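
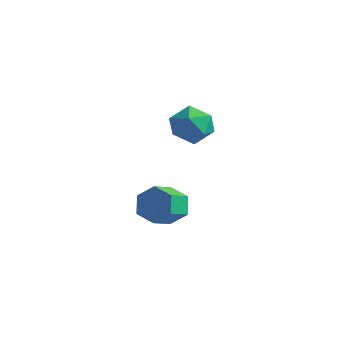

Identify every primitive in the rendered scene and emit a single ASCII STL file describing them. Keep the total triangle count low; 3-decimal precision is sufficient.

solid 
facet normal 0.084 0.651 0.755
outer loop
vertex -1.282 0.47 3.579
vertex -1.444 -0.413 4.358
vertex -0.347 -0.134 3.996
endloop
endfacet
facet normal 0.470 0.861 0.192
outer loop
vertex -1.282 0.47 3.579
vertex -0.347 -0.134 3.996
vertex -0.403 0.154 2.844
endloop
endfacet
facet normal 0.030 0.931 -0.364
outer loop
vertex -1.282 0.47 3.579
vertex -0.403 0.154 2.844
vertex -1.535 0.054 2.495
endloop
endfacet
facet normal -0.629 0.764 -0.146
outer loop
vertex -1.282 0.47 3.579
vertex -1.535 0.054 2.495
vertex -2.178 -0.296 3.431
endloop
endfacet
facet normal -0.595 0.590 0.546
outer loop
vertex -1.282 0.47 3.579
vertex -2.178 -0.296 3.431
vertex -1.444 -0.413 4.358
endloop
endfacet
facet normal 0.938 0.344 0.040
outer loop
vertex -0.403 0.154 2.844
vertex -0.347 -0.134 3.996
vertex -0.022 -0.924 3.169
endloop
endfacet
facet normal 0.313 0.004 0.950
outer loop
vertex -0.347 -0.134 3.996
vertex -1.444 -0.413 4.358
vertex -0.665 -1.274 4.105
endloop
endfacet
facet normal -0.786 -0.094 0.611
outer loop
vertex -1.444 -0.413 4.358
vertex -2.178 -0.296 3.431
vertex -1.797 -1.374 3.756
endloop
endfacet
facet normal -0.841 0.186 -0.508
outer loop
vertex -2.178 -0.296 3.431
vertex -1.535 0.054 2.495
vertex -1.853 -1.086 2.604
endloop
endfacet
facet normal 0.225 0.457 -0.861
outer loop
vertex -1.535 0.054 2.495
vertex -0.403 0.154 2.844
vertex -0.756 -0.807 2.242
endloop
endfacet
facet normal 0.629 -0.764 0.146
outer loop
vertex -0.918 -1.69 3.021
vertex -0.022 -0.924 3.169
vertex -0.665 -1.274 4.105
endloop
endfacet
facet normal -0.030 -0.931 0.364
outer loop
vertex -0.918 -1.69 3.021
vertex -0.665 -1.274 4.105
vertex -1.797 -1.374 3.756
endloop
endfacet
facet normal -0.470 -0.861 -0.192
outer loop
vertex -0.918 -1.69 3.021
vertex -1.797 -1.374 3.756
vertex -1.853 -1.086 2.604
endloop
endfacet
facet normal -0.084 -0.651 -0.755
outer loop
vertex -0.918 -1.69 3.021
vertex -1.853 -1.086 2.604
vertex -0.756 -0.807 2.242
endloop
endfacet
facet normal 0.595 -0.590 -0.546
outer loop
vertex -0.918 -1.69 3.021
vertex -0.756 -0.807 2.242
vertex -0.022 -0.924 3.169
endloop
endfacet
facet normal 0.841 -0.186 0.508
outer loop
vertex -0.665 -1.274 4.105
vertex -0.022 -0.924 3.169
vertex -0.347 -0.134 3.996
endloop
endfacet
facet normal -0.225 -0.457 0.861
outer loop
vertex -1.797 -1.374 3.756
vertex -0.665 -1.274 4.105
vertex -1.444 -0.413 4.358
endloop
endfacet
facet normal -0.938 -0.344 -0.040
outer loop
vertex -1.853 -1.086 2.604
vertex -1.797 -1.374 3.756
vertex -2.178 -0.296 3.431
endloop
endfacet
facet normal -0.313 -0.004 -0.950
outer loop
vertex -0.756 -0.807 2.242
vertex -1.853 -1.086 2.604
vertex -1.535 0.054 2.495
endloop
endfacet
facet normal 0.786 0.094 -0.611
outer loop
vertex -0.022 -0.924 3.169
vertex -0.756 -0.807 2.242
vertex -0.403 0.154 2.844
endloop
endfacet
facet normal -0.132 0.878 -0.460
outer loop
vertex -1.931 -1.166 -3.366
vertex -2.309 -0.747 -2.457
vertex -1.262 -0.702 -2.671
endloop
endfacet
facet normal 0.769 -0.202 -0.606
outer loop
vertex -1.931 -1.166 -3.366
vertex -1.262 -0.702 -2.671
vertex -1.732 -2.492 -2.672
endloop
endfacet
facet normal 0.770 -0.202 -0.605
outer loop
vertex -1.732 -2.492 -2.672
vertex -1.262 -0.702 -2.671
vertex -1.064 -2.029 -1.977
endloop
endfacet
facet normal 0.131 -0.878 0.459
outer loop
vertex -1.732 -2.492 -2.672
vertex -1.064 -2.029 -1.977
vertex -2.111 -2.073 -1.763
endloop
endfacet
facet normal -0.132 0.878 -0.460
outer loop
vertex -1.262 -0.702 -2.671
vertex -2.309 -0.747 -2.457
vertex -1.64 -0.283 -1.762
endloop
endfacet
facet normal 0.926 0.274 0.259
outer loop
vertex -1.262 -0.702 -2.671
vertex -1.64 -0.283 -1.762
vertex -1.064 -2.029 -1.977
endloop
endfacet
facet normal 0.926 0.274 0.259
outer loop
vertex -1.064 -2.029 -1.977
vertex -1.64 -0.283 -1.762
vertex -1.442 -1.61 -1.068
endloop
endfacet
facet normal 0.131 -0.879 0.459
outer loop
vertex -1.064 -2.029 -1.977
vertex -1.442 -1.61 -1.068
vertex -2.111 -2.073 -1.763
endloop
endfacet
facet normal -0.132 0.878 -0.460
outer loop
vertex -1.64 -0.283 -1.762
vertex -2.309 -0.747 -2.457
vertex -2.688 -0.328 -1.548
endloop
endfacet
facet normal 0.156 0.476 0.865
outer loop
vertex -1.64 -0.283 -1.762
vertex -2.688 -0.328 -1.548
vertex -1.442 -1.61 -1.068
endloop
endfacet
facet normal 0.157 0.476 0.865
outer loop
vertex -1.442 -1.61 -1.068
vertex -2.688 -0.328 -1.548
vertex -2.489 -1.654 -0.854
endloop
endfacet
facet normal 0.131 -0.879 0.459
outer loop
vertex -1.442 -1.61 -1.068
vertex -2.489 -1.654 -0.854
vertex -2.111 -2.073 -1.763
endloop
endfacet
facet normal -0.131 0.878 -0.459
outer loop
vertex -2.688 -0.328 -1.548
vertex -2.309 -0.747 -2.457
vertex -3.356 -0.791 -2.243
endloop
endfacet
facet normal -0.770 0.201 0.606
outer loop
vertex -2.688 -0.328 -1.548
vertex -3.356 -0.791 -2.243
vertex -2.489 -1.654 -0.854
endloop
endfacet
facet normal -0.770 0.202 0.606
outer loop
vertex -2.489 -1.654 -0.854
vertex -3.356 -0.791 -2.243
vertex -3.158 -2.118 -1.549
endloop
endfacet
facet normal 0.132 -0.878 0.460
outer loop
vertex -2.489 -1.654 -0.854
vertex -3.158 -2.118 -1.549
vertex -2.111 -2.073 -1.763
endloop
endfacet
facet normal -0.131 0.879 -0.459
outer loop
vertex -3.356 -0.791 -2.243
vertex -2.309 -0.747 -2.457
vertex -2.978 -1.21 -3.152
endloop
endfacet
facet normal -0.926 -0.274 -0.259
outer loop
vertex -3.356 -0.791 -2.243
vertex -2.978 -1.21 -3.152
vertex -3.158 -2.118 -1.549
endloop
endfacet
facet normal -0.926 -0.274 -0.259
outer loop
vertex -3.158 -2.118 -1.549
vertex -2.978 -1.21 -3.152
vertex -2.78 -2.537 -2.458
endloop
endfacet
facet normal 0.132 -0.878 0.460
outer loop
vertex -3.158 -2.118 -1.549
vertex -2.78 -2.537 -2.458
vertex -2.111 -2.073 -1.763
endloop
endfacet
facet normal -0.131 0.879 -0.459
outer loop
vertex -2.978 -1.21 -3.152
vertex -2.309 -0.747 -2.457
vertex -1.931 -1.166 -3.366
endloop
endfacet
facet normal -0.157 -0.476 -0.865
outer loop
vertex -2.978 -1.21 -3.152
vertex -1.931 -1.166 -3.366
vertex -2.78 -2.537 -2.458
endloop
endfacet
facet normal -0.156 -0.476 -0.865
outer loop
vertex -2.78 -2.537 -2.458
vertex -1.931 -1.166 -3.366
vertex -1.732 -2.492 -2.672
endloop
endfacet
facet normal 0.132 -0.878 0.460
outer loop
vertex -2.78 -2.537 -2.458
vertex -1.732 -2.492 -2.672
vertex -2.111 -2.073 -1.763
endloop
endfacet

endsolid


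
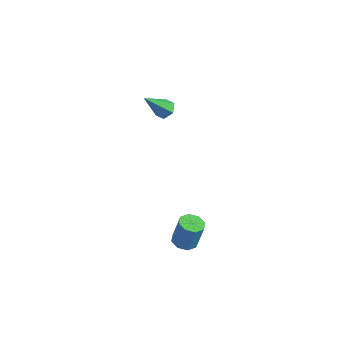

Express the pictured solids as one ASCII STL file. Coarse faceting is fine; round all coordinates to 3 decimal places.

solid 
facet normal -0.170 -0.185 -0.968
outer loop
vertex 1.849 -3.317 -3.983
vertex 1.436 -2.953 -3.98
vertex 1.977 -2.927 -4.08
endloop
endfacet
facet normal 0.938 -0.333 -0.100
outer loop
vertex 1.849 -3.317 -3.983
vertex 1.977 -2.927 -4.08
vertex 2.056 -3.09 -2.802
endloop
endfacet
facet normal 0.937 -0.333 -0.100
outer loop
vertex 2.056 -3.09 -2.802
vertex 1.977 -2.927 -4.08
vertex 2.184 -2.701 -2.899
endloop
endfacet
facet normal 0.169 0.186 0.968
outer loop
vertex 2.056 -3.09 -2.802
vertex 2.184 -2.701 -2.899
vertex 1.644 -2.727 -2.8
endloop
endfacet
facet normal -0.170 -0.187 -0.968
outer loop
vertex 1.977 -2.927 -4.08
vertex 1.436 -2.953 -3.98
vertex 1.788 -2.553 -4.119
endloop
endfacet
facet normal 0.877 0.419 -0.234
outer loop
vertex 1.977 -2.927 -4.08
vertex 1.788 -2.553 -4.119
vertex 2.184 -2.701 -2.899
endloop
endfacet
facet normal 0.877 0.419 -0.234
outer loop
vertex 2.184 -2.701 -2.899
vertex 1.788 -2.553 -4.119
vertex 1.995 -2.327 -2.938
endloop
endfacet
facet normal 0.169 0.186 0.968
outer loop
vertex 2.184 -2.701 -2.899
vertex 1.995 -2.327 -2.938
vertex 1.644 -2.727 -2.8
endloop
endfacet
facet normal -0.171 -0.186 -0.968
outer loop
vertex 1.788 -2.553 -4.119
vertex 1.436 -2.953 -3.98
vertex 1.393 -2.413 -4.076
endloop
endfacet
facet normal 0.303 0.925 -0.230
outer loop
vertex 1.788 -2.553 -4.119
vertex 1.393 -2.413 -4.076
vertex 1.995 -2.327 -2.938
endloop
endfacet
facet normal 0.303 0.925 -0.230
outer loop
vertex 1.995 -2.327 -2.938
vertex 1.393 -2.413 -4.076
vertex 1.6 -2.187 -2.895
endloop
endfacet
facet normal 0.171 0.184 0.968
outer loop
vertex 1.995 -2.327 -2.938
vertex 1.6 -2.187 -2.895
vertex 1.644 -2.727 -2.8
endloop
endfacet
facet normal -0.168 -0.186 -0.968
outer loop
vertex 1.393 -2.413 -4.076
vertex 1.436 -2.953 -3.98
vertex 1.024 -2.59 -3.978
endloop
endfacet
facet normal -0.450 0.888 -0.091
outer loop
vertex 1.393 -2.413 -4.076
vertex 1.024 -2.59 -3.978
vertex 1.6 -2.187 -2.895
endloop
endfacet
facet normal -0.449 0.889 -0.092
outer loop
vertex 1.6 -2.187 -2.895
vertex 1.024 -2.59 -3.978
vertex 1.231 -2.363 -2.797
endloop
endfacet
facet normal 0.169 0.184 0.968
outer loop
vertex 1.6 -2.187 -2.895
vertex 1.231 -2.363 -2.797
vertex 1.644 -2.727 -2.8
endloop
endfacet
facet normal -0.169 -0.186 -0.968
outer loop
vertex 1.024 -2.59 -3.978
vertex 1.436 -2.953 -3.98
vertex 0.896 -2.979 -3.881
endloop
endfacet
facet normal -0.937 0.333 0.100
outer loop
vertex 1.024 -2.59 -3.978
vertex 0.896 -2.979 -3.881
vertex 1.231 -2.363 -2.797
endloop
endfacet
facet normal -0.938 0.333 0.101
outer loop
vertex 1.231 -2.363 -2.797
vertex 0.896 -2.979 -3.881
vertex 1.103 -2.753 -2.7
endloop
endfacet
facet normal 0.170 0.185 0.968
outer loop
vertex 1.231 -2.363 -2.797
vertex 1.103 -2.753 -2.7
vertex 1.644 -2.727 -2.8
endloop
endfacet
facet normal -0.169 -0.186 -0.968
outer loop
vertex 0.896 -2.979 -3.881
vertex 1.436 -2.953 -3.98
vertex 1.085 -3.353 -3.842
endloop
endfacet
facet normal -0.877 -0.419 0.234
outer loop
vertex 0.896 -2.979 -3.881
vertex 1.085 -3.353 -3.842
vertex 1.103 -2.753 -2.7
endloop
endfacet
facet normal -0.877 -0.419 0.234
outer loop
vertex 1.103 -2.753 -2.7
vertex 1.085 -3.353 -3.842
vertex 1.292 -3.127 -2.661
endloop
endfacet
facet normal 0.170 0.187 0.968
outer loop
vertex 1.103 -2.753 -2.7
vertex 1.292 -3.127 -2.661
vertex 1.644 -2.727 -2.8
endloop
endfacet
facet normal -0.171 -0.184 -0.968
outer loop
vertex 1.085 -3.353 -3.842
vertex 1.436 -2.953 -3.98
vertex 1.48 -3.493 -3.885
endloop
endfacet
facet normal -0.303 -0.925 0.230
outer loop
vertex 1.085 -3.353 -3.842
vertex 1.48 -3.493 -3.885
vertex 1.292 -3.127 -2.661
endloop
endfacet
facet normal -0.303 -0.925 0.230
outer loop
vertex 1.292 -3.127 -2.661
vertex 1.48 -3.493 -3.885
vertex 1.687 -3.267 -2.704
endloop
endfacet
facet normal 0.171 0.186 0.968
outer loop
vertex 1.292 -3.127 -2.661
vertex 1.687 -3.267 -2.704
vertex 1.644 -2.727 -2.8
endloop
endfacet
facet normal -0.169 -0.184 -0.968
outer loop
vertex 1.48 -3.493 -3.885
vertex 1.436 -2.953 -3.98
vertex 1.849 -3.317 -3.983
endloop
endfacet
facet normal 0.448 -0.889 0.092
outer loop
vertex 1.48 -3.493 -3.885
vertex 1.849 -3.317 -3.983
vertex 1.687 -3.267 -2.704
endloop
endfacet
facet normal 0.450 -0.888 0.092
outer loop
vertex 1.687 -3.267 -2.704
vertex 1.849 -3.317 -3.983
vertex 2.056 -3.09 -2.802
endloop
endfacet
facet normal 0.168 0.186 0.968
outer loop
vertex 1.687 -3.267 -2.704
vertex 2.056 -3.09 -2.802
vertex 1.644 -2.727 -2.8
endloop
endfacet
facet normal 0.316 0.542 -0.779
outer loop
vertex -3.181 2.841 -3.166
vertex -3.674 2.953 -3.288
vertex -3.41 3.263 -2.965
endloop
endfacet
facet normal 0.721 0.062 0.691
outer loop
vertex -3.181 2.841 -3.166
vertex -3.41 3.263 -2.965
vertex -4.166 2.107 -2.072
endloop
endfacet
facet normal 0.315 0.543 -0.778
outer loop
vertex -3.41 3.263 -2.965
vertex -3.674 2.953 -3.288
vertex -3.903 3.374 -3.087
endloop
endfacet
facet normal -0.050 0.631 0.774
outer loop
vertex -3.41 3.263 -2.965
vertex -3.903 3.374 -3.087
vertex -4.166 2.107 -2.072
endloop
endfacet
facet normal 0.315 0.543 -0.778
outer loop
vertex -3.903 3.374 -3.087
vertex -3.674 2.953 -3.288
vertex -4.167 3.064 -3.41
endloop
endfacet
facet normal -0.858 0.418 0.300
outer loop
vertex -3.903 3.374 -3.087
vertex -4.167 3.064 -3.41
vertex -4.166 2.107 -2.072
endloop
endfacet
facet normal 0.315 0.542 -0.779
outer loop
vertex -4.167 3.064 -3.41
vertex -3.674 2.953 -3.288
vertex -3.938 2.642 -3.611
endloop
endfacet
facet normal -0.895 -0.363 -0.259
outer loop
vertex -4.167 3.064 -3.41
vertex -3.938 2.642 -3.611
vertex -4.166 2.107 -2.072
endloop
endfacet
facet normal 0.316 0.541 -0.779
outer loop
vertex -3.938 2.642 -3.611
vertex -3.674 2.953 -3.288
vertex -3.445 2.531 -3.488
endloop
endfacet
facet normal -0.124 -0.931 -0.342
outer loop
vertex -3.938 2.642 -3.611
vertex -3.445 2.531 -3.488
vertex -4.166 2.107 -2.072
endloop
endfacet
facet normal 0.316 0.541 -0.780
outer loop
vertex -3.445 2.531 -3.488
vertex -3.674 2.953 -3.288
vertex -3.181 2.841 -3.166
endloop
endfacet
facet normal 0.683 -0.719 0.132
outer loop
vertex -3.445 2.531 -3.488
vertex -3.181 2.841 -3.166
vertex -4.166 2.107 -2.072
endloop
endfacet

endsolid


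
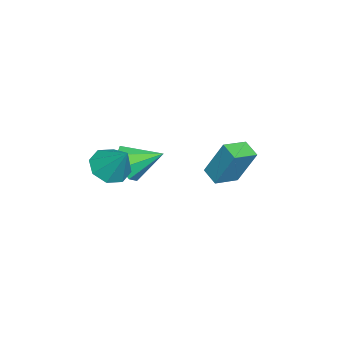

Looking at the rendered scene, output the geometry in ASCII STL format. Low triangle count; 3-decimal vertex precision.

solid 
facet normal 0.090 -0.886 -0.455
outer loop
vertex -1.992 -2.222 -3.694
vertex -2.317 -2.719 -2.791
vertex -2.813 -2.321 -3.664
endloop
endfacet
facet normal -0.119 0.815 -0.567
outer loop
vertex -1.992 -2.222 -3.694
vertex -2.813 -2.321 -3.664
vertex -2.483 -1.081 -1.949
endloop
endfacet
facet normal 0.089 -0.886 -0.455
outer loop
vertex -2.813 -2.321 -3.664
vertex -2.317 -2.719 -2.791
vertex -3.342 -2.652 -3.123
endloop
endfacet
facet normal -0.714 0.626 -0.315
outer loop
vertex -2.813 -2.321 -3.664
vertex -3.342 -2.652 -3.123
vertex -2.483 -1.081 -1.949
endloop
endfacet
facet normal 0.090 -0.886 -0.456
outer loop
vertex -3.342 -2.652 -3.123
vertex -2.317 -2.719 -2.791
vertex -3.272 -3.023 -2.388
endloop
endfacet
facet normal -0.916 0.316 0.247
outer loop
vertex -3.342 -2.652 -3.123
vertex -3.272 -3.023 -2.388
vertex -2.483 -1.081 -1.949
endloop
endfacet
facet normal 0.090 -0.886 -0.456
outer loop
vertex -3.272 -3.023 -2.388
vertex -2.317 -2.719 -2.791
vertex -2.642 -3.216 -1.889
endloop
endfacet
facet normal -0.607 0.067 0.792
outer loop
vertex -3.272 -3.023 -2.388
vertex -2.642 -3.216 -1.889
vertex -2.483 -1.081 -1.949
endloop
endfacet
facet normal 0.090 -0.886 -0.456
outer loop
vertex -2.642 -3.216 -1.889
vertex -2.317 -2.719 -2.791
vertex -1.821 -3.118 -1.918
endloop
endfacet
facet normal 0.032 0.026 0.999
outer loop
vertex -2.642 -3.216 -1.889
vertex -1.821 -3.118 -1.918
vertex -2.483 -1.081 -1.949
endloop
endfacet
facet normal 0.090 -0.886 -0.456
outer loop
vertex -1.821 -3.118 -1.918
vertex -2.317 -2.719 -2.791
vertex -1.291 -2.786 -2.459
endloop
endfacet
facet normal 0.628 0.216 0.748
outer loop
vertex -1.821 -3.118 -1.918
vertex -1.291 -2.786 -2.459
vertex -2.483 -1.081 -1.949
endloop
endfacet
facet normal 0.090 -0.886 -0.456
outer loop
vertex -1.291 -2.786 -2.459
vertex -2.317 -2.719 -2.791
vertex -1.362 -2.415 -3.194
endloop
endfacet
facet normal 0.831 0.525 0.185
outer loop
vertex -1.291 -2.786 -2.459
vertex -1.362 -2.415 -3.194
vertex -2.483 -1.081 -1.949
endloop
endfacet
facet normal 0.090 -0.886 -0.455
outer loop
vertex -1.362 -2.415 -3.194
vertex -2.317 -2.719 -2.791
vertex -1.992 -2.222 -3.694
endloop
endfacet
facet normal 0.522 0.774 -0.359
outer loop
vertex -1.362 -2.415 -3.194
vertex -1.992 -2.222 -3.694
vertex -2.483 -1.081 -1.949
endloop
endfacet
facet normal -0.767 0.598 -0.234
outer loop
vertex -0.966 3.103 0.535
vertex -0.345 3.764 0.19
vertex -1.079 2.22 -1.356
endloop
endfacet
facet normal -0.640 -0.681 0.356
outer loop
vertex -0.075 1.436 -1.05
vertex -0.966 3.103 0.535
vertex -1.079 2.22 -1.356
endloop
endfacet
facet normal -0.766 0.599 -0.234
outer loop
vertex -1.079 2.22 -1.356
vertex -0.345 3.764 0.19
vertex -0.458 2.88 -1.701
endloop
endfacet
facet normal -0.054 -0.422 -0.905
outer loop
vertex -0.458 2.88 -1.701
vertex -0.075 1.436 -1.05
vertex -1.079 2.22 -1.356
endloop
endfacet
facet normal 0.054 0.422 0.905
outer loop
vertex -0.966 3.103 0.535
vertex 0.659 2.98 0.496
vertex -0.345 3.764 0.19
endloop
endfacet
facet normal -0.640 -0.681 0.357
outer loop
vertex 0.038 2.32 0.841
vertex -0.966 3.103 0.535
vertex -0.075 1.436 -1.05
endloop
endfacet
facet normal 0.054 0.422 0.905
outer loop
vertex 0.038 2.32 0.841
vertex 0.659 2.98 0.496
vertex -0.966 3.103 0.535
endloop
endfacet
facet normal 0.640 0.681 -0.356
outer loop
vertex -0.345 3.764 0.19
vertex 0.659 2.98 0.496
vertex -0.458 2.88 -1.701
endloop
endfacet
facet normal -0.053 -0.422 -0.905
outer loop
vertex 0.546 2.097 -1.395
vertex -0.075 1.436 -1.05
vertex -0.458 2.88 -1.701
endloop
endfacet
facet normal 0.640 0.681 -0.356
outer loop
vertex -0.458 2.88 -1.701
vertex 0.659 2.98 0.496
vertex 0.546 2.097 -1.395
endloop
endfacet
facet normal 0.767 -0.598 0.234
outer loop
vertex 0.546 2.097 -1.395
vertex 0.038 2.32 0.841
vertex -0.075 1.436 -1.05
endloop
endfacet
facet normal 0.766 -0.599 0.234
outer loop
vertex 0.659 2.98 0.496
vertex 0.038 2.32 0.841
vertex 0.546 2.097 -1.395
endloop
endfacet
facet normal -0.352 -0.535 -0.768
outer loop
vertex 4.054 -1.782 0.307
vertex 3.177 -1.879 0.777
vertex 3.567 -1.217 0.137
endloop
endfacet
facet normal 0.771 0.607 -0.190
outer loop
vertex 4.054 -1.782 0.307
vertex 3.567 -1.217 0.137
vertex 3.823 -0.901 2.183
endloop
endfacet
facet normal -0.353 -0.534 -0.768
outer loop
vertex 3.567 -1.217 0.137
vertex 3.177 -1.879 0.777
vertex 2.851 -1.04 0.343
endloop
endfacet
facet normal 0.189 0.967 -0.173
outer loop
vertex 3.567 -1.217 0.137
vertex 2.851 -1.04 0.343
vertex 3.823 -0.901 2.183
endloop
endfacet
facet normal -0.353 -0.534 -0.768
outer loop
vertex 2.851 -1.04 0.343
vertex 3.177 -1.879 0.777
vertex 2.326 -1.354 0.803
endloop
endfacet
facet normal -0.409 0.900 0.148
outer loop
vertex 2.851 -1.04 0.343
vertex 2.326 -1.354 0.803
vertex 3.823 -0.901 2.183
endloop
endfacet
facet normal -0.353 -0.535 -0.768
outer loop
vertex 2.326 -1.354 0.803
vertex 3.177 -1.879 0.777
vertex 2.3 -1.976 1.248
endloop
endfacet
facet normal -0.676 0.447 0.586
outer loop
vertex 2.326 -1.354 0.803
vertex 2.3 -1.976 1.248
vertex 3.823 -0.901 2.183
endloop
endfacet
facet normal -0.353 -0.534 -0.768
outer loop
vertex 2.3 -1.976 1.248
vertex 3.177 -1.879 0.777
vertex 2.787 -2.541 1.417
endloop
endfacet
facet normal -0.453 -0.126 0.883
outer loop
vertex 2.3 -1.976 1.248
vertex 2.787 -2.541 1.417
vertex 3.823 -0.901 2.183
endloop
endfacet
facet normal -0.353 -0.535 -0.768
outer loop
vertex 2.787 -2.541 1.417
vertex 3.177 -1.879 0.777
vertex 3.503 -2.719 1.212
endloop
endfacet
facet normal 0.127 -0.485 0.865
outer loop
vertex 2.787 -2.541 1.417
vertex 3.503 -2.719 1.212
vertex 3.823 -0.901 2.183
endloop
endfacet
facet normal -0.352 -0.535 -0.768
outer loop
vertex 3.503 -2.719 1.212
vertex 3.177 -1.879 0.777
vertex 4.028 -2.404 0.752
endloop
endfacet
facet normal 0.727 -0.418 0.544
outer loop
vertex 3.503 -2.719 1.212
vertex 4.028 -2.404 0.752
vertex 3.823 -0.901 2.183
endloop
endfacet
facet normal -0.352 -0.535 -0.768
outer loop
vertex 4.028 -2.404 0.752
vertex 3.177 -1.879 0.777
vertex 4.054 -1.782 0.307
endloop
endfacet
facet normal 0.994 0.034 0.106
outer loop
vertex 4.028 -2.404 0.752
vertex 4.054 -1.782 0.307
vertex 3.823 -0.901 2.183
endloop
endfacet

endsolid


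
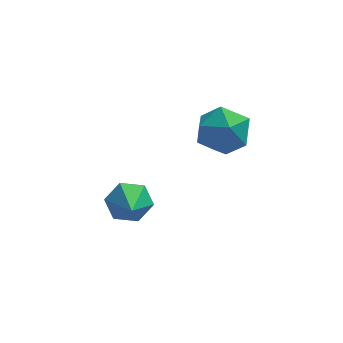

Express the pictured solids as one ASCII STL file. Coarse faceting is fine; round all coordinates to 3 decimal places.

solid 
facet normal -0.043 0.859 -0.510
outer loop
vertex 1.195 1.423 -1.007
vertex 0.329 1.468 -0.858
vertex 0.893 1.834 -0.29
endloop
endfacet
facet normal 0.850 -0.216 0.481
outer loop
vertex 1.195 1.423 -1.007
vertex 0.893 1.834 -0.29
vertex 0.391 0.232 -0.122
endloop
endfacet
facet normal -0.043 0.859 -0.510
outer loop
vertex 0.893 1.834 -0.29
vertex 0.329 1.468 -0.858
vertex 0.027 1.879 -0.141
endloop
endfacet
facet normal 0.172 0.049 0.984
outer loop
vertex 0.893 1.834 -0.29
vertex 0.027 1.879 -0.141
vertex 0.391 0.232 -0.122
endloop
endfacet
facet normal -0.044 0.859 -0.511
outer loop
vertex 0.027 1.879 -0.141
vertex 0.329 1.468 -0.858
vertex -0.537 1.513 -0.708
endloop
endfacet
facet normal -0.657 -0.137 0.742
outer loop
vertex 0.027 1.879 -0.141
vertex -0.537 1.513 -0.708
vertex 0.391 0.232 -0.122
endloop
endfacet
facet normal -0.044 0.859 -0.511
outer loop
vertex -0.537 1.513 -0.708
vertex 0.329 1.468 -0.858
vertex -0.236 1.102 -1.425
endloop
endfacet
facet normal -0.809 -0.588 -0.003
outer loop
vertex -0.537 1.513 -0.708
vertex -0.236 1.102 -1.425
vertex 0.391 0.232 -0.122
endloop
endfacet
facet normal -0.044 0.859 -0.511
outer loop
vertex -0.236 1.102 -1.425
vertex 0.329 1.468 -0.858
vertex 0.63 1.057 -1.575
endloop
endfacet
facet normal -0.132 -0.853 -0.506
outer loop
vertex -0.236 1.102 -1.425
vertex 0.63 1.057 -1.575
vertex 0.391 0.232 -0.122
endloop
endfacet
facet normal -0.043 0.859 -0.510
outer loop
vertex 0.63 1.057 -1.575
vertex 0.329 1.468 -0.858
vertex 1.195 1.423 -1.007
endloop
endfacet
facet normal 0.697 -0.667 -0.264
outer loop
vertex 0.63 1.057 -1.575
vertex 1.195 1.423 -1.007
vertex 0.391 0.232 -0.122
endloop
endfacet
facet normal -0.205 0.961 -0.185
outer loop
vertex 3.419 1.959 2.447
vertex 2.855 2.018 3.382
vertex 3.925 2.245 3.373
endloop
endfacet
facet normal 0.422 0.776 -0.470
outer loop
vertex 3.419 1.959 2.447
vertex 3.925 2.245 3.373
vertex 4.411 1.558 2.675
endloop
endfacet
facet normal 0.307 0.236 -0.922
outer loop
vertex 3.419 1.959 2.447
vertex 4.411 1.558 2.675
vertex 3.642 0.906 2.252
endloop
endfacet
facet normal -0.391 0.087 -0.916
outer loop
vertex 3.419 1.959 2.447
vertex 3.642 0.906 2.252
vertex 2.68 1.19 2.689
endloop
endfacet
facet normal -0.708 0.535 -0.461
outer loop
vertex 3.419 1.959 2.447
vertex 2.68 1.19 2.689
vertex 2.855 2.018 3.382
endloop
endfacet
facet normal 0.841 0.538 0.056
outer loop
vertex 4.411 1.558 2.675
vertex 3.925 2.245 3.373
vertex 4.46 1.37 3.751
endloop
endfacet
facet normal -0.173 0.838 0.517
outer loop
vertex 3.925 2.245 3.373
vertex 2.855 2.018 3.382
vertex 3.498 1.654 4.188
endloop
endfacet
facet normal -0.986 0.149 0.071
outer loop
vertex 2.855 2.018 3.382
vertex 2.68 1.19 2.689
vertex 2.729 1.002 3.765
endloop
endfacet
facet normal -0.473 -0.577 -0.666
outer loop
vertex 2.68 1.19 2.689
vertex 3.642 0.906 2.252
vertex 3.215 0.315 3.067
endloop
endfacet
facet normal 0.656 -0.336 -0.675
outer loop
vertex 3.642 0.906 2.252
vertex 4.411 1.558 2.675
vertex 4.285 0.542 3.058
endloop
endfacet
facet normal 0.391 -0.087 0.916
outer loop
vertex 3.721 0.601 3.993
vertex 4.46 1.37 3.751
vertex 3.498 1.654 4.188
endloop
endfacet
facet normal -0.307 -0.236 0.922
outer loop
vertex 3.721 0.601 3.993
vertex 3.498 1.654 4.188
vertex 2.729 1.002 3.765
endloop
endfacet
facet normal -0.422 -0.776 0.470
outer loop
vertex 3.721 0.601 3.993
vertex 2.729 1.002 3.765
vertex 3.215 0.315 3.067
endloop
endfacet
facet normal 0.205 -0.961 0.185
outer loop
vertex 3.721 0.601 3.993
vertex 3.215 0.315 3.067
vertex 4.285 0.542 3.058
endloop
endfacet
facet normal 0.708 -0.535 0.461
outer loop
vertex 3.721 0.601 3.993
vertex 4.285 0.542 3.058
vertex 4.46 1.37 3.751
endloop
endfacet
facet normal 0.473 0.577 0.666
outer loop
vertex 3.498 1.654 4.188
vertex 4.46 1.37 3.751
vertex 3.925 2.245 3.373
endloop
endfacet
facet normal -0.656 0.336 0.675
outer loop
vertex 2.729 1.002 3.765
vertex 3.498 1.654 4.188
vertex 2.855 2.018 3.382
endloop
endfacet
facet normal -0.841 -0.538 -0.056
outer loop
vertex 3.215 0.315 3.067
vertex 2.729 1.002 3.765
vertex 2.68 1.19 2.689
endloop
endfacet
facet normal 0.173 -0.838 -0.517
outer loop
vertex 4.285 0.542 3.058
vertex 3.215 0.315 3.067
vertex 3.642 0.906 2.252
endloop
endfacet
facet normal 0.986 -0.149 -0.071
outer loop
vertex 4.46 1.37 3.751
vertex 4.285 0.542 3.058
vertex 4.411 1.558 2.675
endloop
endfacet

endsolid


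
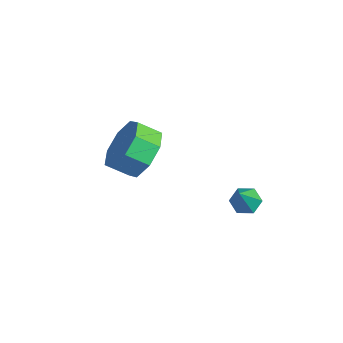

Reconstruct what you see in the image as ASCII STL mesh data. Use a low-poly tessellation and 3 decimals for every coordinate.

solid 
facet normal 0.475 0.693 -0.542
outer loop
vertex -1.09 1.23 -0.72
vertex -1.752 1.026 -1.561
vertex -1.774 1.707 -0.71
endloop
endfacet
facet normal 0.319 0.440 0.840
outer loop
vertex -1.09 1.23 -0.72
vertex -1.774 1.707 -0.71
vertex -1.566 0.538 -0.177
endloop
endfacet
facet normal 0.318 0.440 0.840
outer loop
vertex -1.566 0.538 -0.177
vertex -1.774 1.707 -0.71
vertex -2.25 1.015 -0.168
endloop
endfacet
facet normal -0.476 -0.693 0.542
outer loop
vertex -1.566 0.538 -0.177
vertex -2.25 1.015 -0.168
vertex -2.228 0.334 -1.019
endloop
endfacet
facet normal 0.476 0.692 -0.542
outer loop
vertex -1.774 1.707 -0.71
vertex -1.752 1.026 -1.561
vertex -2.446 1.786 -1.2
endloop
endfacet
facet normal -0.355 0.715 0.602
outer loop
vertex -1.774 1.707 -0.71
vertex -2.446 1.786 -1.2
vertex -2.25 1.015 -0.168
endloop
endfacet
facet normal -0.355 0.715 0.602
outer loop
vertex -2.25 1.015 -0.168
vertex -2.446 1.786 -1.2
vertex -2.921 1.093 -0.657
endloop
endfacet
facet normal -0.476 -0.693 0.542
outer loop
vertex -2.25 1.015 -0.168
vertex -2.921 1.093 -0.657
vertex -2.228 0.334 -1.019
endloop
endfacet
facet normal 0.476 0.692 -0.543
outer loop
vertex -2.446 1.786 -1.2
vertex -1.752 1.026 -1.561
vertex -2.711 1.419 -1.9
endloop
endfacet
facet normal -0.821 0.571 0.011
outer loop
vertex -2.446 1.786 -1.2
vertex -2.711 1.419 -1.9
vertex -2.921 1.093 -0.657
endloop
endfacet
facet normal -0.821 0.571 0.011
outer loop
vertex -2.921 1.093 -0.657
vertex -2.711 1.419 -1.9
vertex -3.186 0.726 -1.358
endloop
endfacet
facet normal -0.475 -0.693 0.542
outer loop
vertex -2.921 1.093 -0.657
vertex -3.186 0.726 -1.358
vertex -2.228 0.334 -1.019
endloop
endfacet
facet normal 0.476 0.693 -0.542
outer loop
vertex -2.711 1.419 -1.9
vertex -1.752 1.026 -1.561
vertex -2.414 0.822 -2.403
endloop
endfacet
facet normal -0.805 0.093 -0.586
outer loop
vertex -2.711 1.419 -1.9
vertex -2.414 0.822 -2.403
vertex -3.186 0.726 -1.358
endloop
endfacet
facet normal -0.805 0.094 -0.586
outer loop
vertex -3.186 0.726 -1.358
vertex -2.414 0.822 -2.403
vertex -2.89 0.13 -1.86
endloop
endfacet
facet normal -0.475 -0.693 0.542
outer loop
vertex -3.186 0.726 -1.358
vertex -2.89 0.13 -1.86
vertex -2.228 0.334 -1.019
endloop
endfacet
facet normal 0.476 0.693 -0.542
outer loop
vertex -2.414 0.822 -2.403
vertex -1.752 1.026 -1.561
vertex -1.73 0.345 -2.412
endloop
endfacet
facet normal -0.318 -0.440 -0.840
outer loop
vertex -2.414 0.822 -2.403
vertex -1.73 0.345 -2.412
vertex -2.89 0.13 -1.86
endloop
endfacet
facet normal -0.318 -0.439 -0.840
outer loop
vertex -2.89 0.13 -1.86
vertex -1.73 0.345 -2.412
vertex -2.206 -0.347 -1.87
endloop
endfacet
facet normal -0.475 -0.693 0.542
outer loop
vertex -2.89 0.13 -1.86
vertex -2.206 -0.347 -1.87
vertex -2.228 0.334 -1.019
endloop
endfacet
facet normal 0.476 0.693 -0.542
outer loop
vertex -1.73 0.345 -2.412
vertex -1.752 1.026 -1.561
vertex -1.059 0.267 -1.923
endloop
endfacet
facet normal 0.355 -0.716 -0.602
outer loop
vertex -1.73 0.345 -2.412
vertex -1.059 0.267 -1.923
vertex -2.206 -0.347 -1.87
endloop
endfacet
facet normal 0.355 -0.715 -0.602
outer loop
vertex -2.206 -0.347 -1.87
vertex -1.059 0.267 -1.923
vertex -1.534 -0.426 -1.38
endloop
endfacet
facet normal -0.476 -0.692 0.542
outer loop
vertex -2.206 -0.347 -1.87
vertex -1.534 -0.426 -1.38
vertex -2.228 0.334 -1.019
endloop
endfacet
facet normal 0.475 0.693 -0.542
outer loop
vertex -1.059 0.267 -1.923
vertex -1.752 1.026 -1.561
vertex -0.794 0.634 -1.222
endloop
endfacet
facet normal 0.821 -0.571 -0.011
outer loop
vertex -1.059 0.267 -1.923
vertex -0.794 0.634 -1.222
vertex -1.534 -0.426 -1.38
endloop
endfacet
facet normal 0.821 -0.571 -0.011
outer loop
vertex -1.534 -0.426 -1.38
vertex -0.794 0.634 -1.222
vertex -1.269 -0.059 -0.68
endloop
endfacet
facet normal -0.476 -0.692 0.543
outer loop
vertex -1.534 -0.426 -1.38
vertex -1.269 -0.059 -0.68
vertex -2.228 0.334 -1.019
endloop
endfacet
facet normal 0.475 0.693 -0.542
outer loop
vertex -0.794 0.634 -1.222
vertex -1.752 1.026 -1.561
vertex -1.09 1.23 -0.72
endloop
endfacet
facet normal 0.805 -0.094 0.586
outer loop
vertex -0.794 0.634 -1.222
vertex -1.09 1.23 -0.72
vertex -1.269 -0.059 -0.68
endloop
endfacet
facet normal 0.805 -0.094 0.586
outer loop
vertex -1.269 -0.059 -0.68
vertex -1.09 1.23 -0.72
vertex -1.566 0.538 -0.177
endloop
endfacet
facet normal -0.476 -0.693 0.542
outer loop
vertex -1.269 -0.059 -0.68
vertex -1.566 0.538 -0.177
vertex -2.228 0.334 -1.019
endloop
endfacet
facet normal -0.381 0.433 -0.817
outer loop
vertex 2.455 2.771 -2.226
vertex 1.94 2.78 -1.981
vertex 2.296 3.221 -1.913
endloop
endfacet
facet normal 0.955 0.287 0.073
outer loop
vertex 2.455 2.771 -2.226
vertex 2.296 3.221 -1.913
vertex 2.54 2.1 -0.699
endloop
endfacet
facet normal -0.382 0.434 -0.816
outer loop
vertex 2.296 3.221 -1.913
vertex 1.94 2.78 -1.981
vertex 1.781 3.229 -1.668
endloop
endfacet
facet normal 0.303 0.730 0.613
outer loop
vertex 2.296 3.221 -1.913
vertex 1.781 3.229 -1.668
vertex 2.54 2.1 -0.699
endloop
endfacet
facet normal -0.383 0.433 -0.816
outer loop
vertex 1.781 3.229 -1.668
vertex 1.94 2.78 -1.981
vertex 1.426 2.789 -1.735
endloop
endfacet
facet normal -0.536 0.313 0.784
outer loop
vertex 1.781 3.229 -1.668
vertex 1.426 2.789 -1.735
vertex 2.54 2.1 -0.699
endloop
endfacet
facet normal -0.383 0.433 -0.816
outer loop
vertex 1.426 2.789 -1.735
vertex 1.94 2.78 -1.981
vertex 1.585 2.34 -2.048
endloop
endfacet
facet normal -0.726 -0.547 0.416
outer loop
vertex 1.426 2.789 -1.735
vertex 1.585 2.34 -2.048
vertex 2.54 2.1 -0.699
endloop
endfacet
facet normal -0.383 0.433 -0.816
outer loop
vertex 1.585 2.34 -2.048
vertex 1.94 2.78 -1.981
vertex 2.099 2.331 -2.294
endloop
endfacet
facet normal -0.076 -0.990 -0.122
outer loop
vertex 1.585 2.34 -2.048
vertex 2.099 2.331 -2.294
vertex 2.54 2.1 -0.699
endloop
endfacet
facet normal -0.381 0.434 -0.816
outer loop
vertex 2.099 2.331 -2.294
vertex 1.94 2.78 -1.981
vertex 2.455 2.771 -2.226
endloop
endfacet
facet normal 0.765 -0.573 -0.294
outer loop
vertex 2.099 2.331 -2.294
vertex 2.455 2.771 -2.226
vertex 2.54 2.1 -0.699
endloop
endfacet

endsolid


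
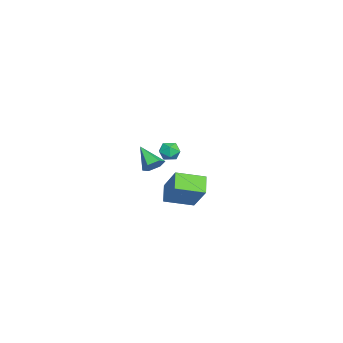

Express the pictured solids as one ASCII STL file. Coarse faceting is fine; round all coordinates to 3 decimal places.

solid 
facet normal 0.571 0.543 -0.616
outer loop
vertex 1.05 1.089 1.372
vertex 0.435 1.369 1.048
vertex 0.739 1.718 1.638
endloop
endfacet
facet normal 0.462 -0.142 0.876
outer loop
vertex 1.05 1.089 1.372
vertex 0.739 1.718 1.638
vertex -0.555 0.431 2.112
endloop
endfacet
facet normal 0.572 0.542 -0.615
outer loop
vertex 0.739 1.718 1.638
vertex 0.435 1.369 1.048
vertex 0.124 1.998 1.313
endloop
endfacet
facet normal -0.206 0.514 0.833
outer loop
vertex 0.739 1.718 1.638
vertex 0.124 1.998 1.313
vertex -0.555 0.431 2.112
endloop
endfacet
facet normal 0.571 0.542 -0.616
outer loop
vertex 0.124 1.998 1.313
vertex 0.435 1.369 1.048
vertex -0.181 1.649 0.723
endloop
endfacet
facet normal -0.868 0.465 0.174
outer loop
vertex 0.124 1.998 1.313
vertex -0.181 1.649 0.723
vertex -0.555 0.431 2.112
endloop
endfacet
facet normal 0.571 0.543 -0.615
outer loop
vertex -0.181 1.649 0.723
vertex 0.435 1.369 1.048
vertex 0.13 1.02 0.457
endloop
endfacet
facet normal -0.864 -0.240 -0.443
outer loop
vertex -0.181 1.649 0.723
vertex 0.13 1.02 0.457
vertex -0.555 0.431 2.112
endloop
endfacet
facet normal 0.571 0.543 -0.615
outer loop
vertex 0.13 1.02 0.457
vertex 0.435 1.369 1.048
vertex 0.746 0.74 0.782
endloop
endfacet
facet normal -0.196 -0.895 -0.400
outer loop
vertex 0.13 1.02 0.457
vertex 0.746 0.74 0.782
vertex -0.555 0.431 2.112
endloop
endfacet
facet normal 0.571 0.543 -0.616
outer loop
vertex 0.746 0.74 0.782
vertex 0.435 1.369 1.048
vertex 1.05 1.089 1.372
endloop
endfacet
facet normal 0.466 -0.846 0.260
outer loop
vertex 0.746 0.74 0.782
vertex 1.05 1.089 1.372
vertex -0.555 0.431 2.112
endloop
endfacet
facet normal -0.624 -0.696 0.354
outer loop
vertex -4.611 1.617 0.406
vertex -4.158 1.059 0.107
vertex -4.033 1.315 0.831
endloop
endfacet
facet normal -0.627 -0.116 0.770
outer loop
vertex -4.611 1.617 0.406
vertex -4.033 1.315 0.831
vertex -4.163 2.082 0.841
endloop
endfacet
facet normal -0.817 0.442 0.369
outer loop
vertex -4.611 1.617 0.406
vertex -4.163 2.082 0.841
vertex -4.369 2.301 0.123
endloop
endfacet
facet normal -0.932 0.208 -0.296
outer loop
vertex -4.611 1.617 0.406
vertex -4.369 2.301 0.123
vertex -4.366 1.669 -0.33
endloop
endfacet
facet normal -0.813 -0.496 -0.306
outer loop
vertex -4.611 1.617 0.406
vertex -4.366 1.669 -0.33
vertex -4.158 1.059 0.107
endloop
endfacet
facet normal 0.040 -0.006 0.999
outer loop
vertex -4.163 2.082 0.841
vertex -4.033 1.315 0.831
vertex -3.434 1.811 0.81
endloop
endfacet
facet normal 0.044 -0.944 0.326
outer loop
vertex -4.033 1.315 0.831
vertex -4.158 1.059 0.107
vertex -3.431 1.179 0.357
endloop
endfacet
facet normal -0.262 -0.619 -0.740
outer loop
vertex -4.158 1.059 0.107
vertex -4.366 1.669 -0.33
vertex -3.637 1.398 -0.361
endloop
endfacet
facet normal -0.454 0.518 -0.725
outer loop
vertex -4.366 1.669 -0.33
vertex -4.369 2.301 0.123
vertex -3.767 2.165 -0.351
endloop
endfacet
facet normal -0.269 0.897 0.351
outer loop
vertex -4.369 2.301 0.123
vertex -4.163 2.082 0.841
vertex -3.642 2.421 0.373
endloop
endfacet
facet normal 0.932 -0.208 0.296
outer loop
vertex -3.189 1.863 0.074
vertex -3.434 1.811 0.81
vertex -3.431 1.179 0.357
endloop
endfacet
facet normal 0.817 -0.442 -0.369
outer loop
vertex -3.189 1.863 0.074
vertex -3.431 1.179 0.357
vertex -3.637 1.398 -0.361
endloop
endfacet
facet normal 0.627 0.116 -0.770
outer loop
vertex -3.189 1.863 0.074
vertex -3.637 1.398 -0.361
vertex -3.767 2.165 -0.351
endloop
endfacet
facet normal 0.624 0.696 -0.354
outer loop
vertex -3.189 1.863 0.074
vertex -3.767 2.165 -0.351
vertex -3.642 2.421 0.373
endloop
endfacet
facet normal 0.813 0.496 0.306
outer loop
vertex -3.189 1.863 0.074
vertex -3.642 2.421 0.373
vertex -3.434 1.811 0.81
endloop
endfacet
facet normal 0.454 -0.518 0.725
outer loop
vertex -3.431 1.179 0.357
vertex -3.434 1.811 0.81
vertex -4.033 1.315 0.831
endloop
endfacet
facet normal 0.269 -0.897 -0.351
outer loop
vertex -3.637 1.398 -0.361
vertex -3.431 1.179 0.357
vertex -4.158 1.059 0.107
endloop
endfacet
facet normal -0.040 0.006 -0.999
outer loop
vertex -3.767 2.165 -0.351
vertex -3.637 1.398 -0.361
vertex -4.366 1.669 -0.33
endloop
endfacet
facet normal -0.044 0.944 -0.326
outer loop
vertex -3.642 2.421 0.373
vertex -3.767 2.165 -0.351
vertex -4.369 2.301 0.123
endloop
endfacet
facet normal 0.262 0.619 0.740
outer loop
vertex -3.434 1.811 0.81
vertex -3.642 2.421 0.373
vertex -4.163 2.082 0.841
endloop
endfacet
facet normal -0.529 -0.368 -0.765
outer loop
vertex 2.965 2.285 0.74
vertex 2.47 3.972 0.27
vertex 3.994 2.376 -0.015
endloop
endfacet
facet normal 0.272 -0.927 0.259
outer loop
vertex 5.13 3.168 1.63
vertex 2.965 2.285 0.74
vertex 3.994 2.376 -0.015
endloop
endfacet
facet normal -0.529 -0.368 -0.765
outer loop
vertex 3.994 2.376 -0.015
vertex 2.47 3.972 0.27
vertex 3.499 4.063 -0.485
endloop
endfacet
facet normal 0.804 0.072 -0.590
outer loop
vertex 3.499 4.063 -0.485
vertex 5.13 3.168 1.63
vertex 3.994 2.376 -0.015
endloop
endfacet
facet normal -0.804 -0.072 0.590
outer loop
vertex 2.965 2.285 0.74
vertex 3.606 4.764 1.915
vertex 2.47 3.972 0.27
endloop
endfacet
facet normal 0.272 -0.927 0.259
outer loop
vertex 4.101 3.077 2.385
vertex 2.965 2.285 0.74
vertex 5.13 3.168 1.63
endloop
endfacet
facet normal -0.804 -0.072 0.590
outer loop
vertex 4.101 3.077 2.385
vertex 3.606 4.764 1.915
vertex 2.965 2.285 0.74
endloop
endfacet
facet normal -0.272 0.927 -0.259
outer loop
vertex 2.47 3.972 0.27
vertex 3.606 4.764 1.915
vertex 3.499 4.063 -0.485
endloop
endfacet
facet normal 0.804 0.072 -0.590
outer loop
vertex 4.635 4.855 1.16
vertex 5.13 3.168 1.63
vertex 3.499 4.063 -0.485
endloop
endfacet
facet normal -0.272 0.927 -0.259
outer loop
vertex 3.499 4.063 -0.485
vertex 3.606 4.764 1.915
vertex 4.635 4.855 1.16
endloop
endfacet
facet normal 0.529 0.368 0.765
outer loop
vertex 4.635 4.855 1.16
vertex 4.101 3.077 2.385
vertex 5.13 3.168 1.63
endloop
endfacet
facet normal 0.529 0.368 0.765
outer loop
vertex 3.606 4.764 1.915
vertex 4.101 3.077 2.385
vertex 4.635 4.855 1.16
endloop
endfacet

endsolid


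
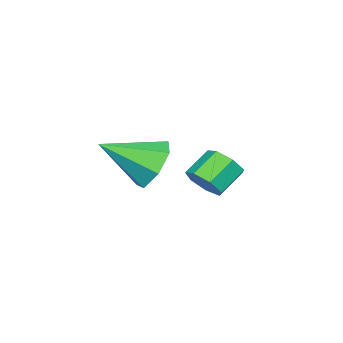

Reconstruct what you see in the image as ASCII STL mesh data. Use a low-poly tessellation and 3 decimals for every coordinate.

solid 
facet normal -0.512 0.697 -0.502
outer loop
vertex 0.603 -0.174 2.319
vertex -0.263 -0.335 2.978
vertex 0.573 0.369 3.103
endloop
endfacet
facet normal 0.995 0.095 -0.027
outer loop
vertex 0.603 -0.174 2.319
vertex 0.573 0.369 3.103
vertex 0.803 -1.785 4.022
endloop
endfacet
facet normal -0.512 0.697 -0.502
outer loop
vertex 0.573 0.369 3.103
vertex -0.263 -0.335 2.978
vertex -0.086 0.382 3.793
endloop
endfacet
facet normal 0.681 0.348 0.644
outer loop
vertex 0.573 0.369 3.103
vertex -0.086 0.382 3.793
vertex 0.803 -1.785 4.022
endloop
endfacet
facet normal -0.512 0.697 -0.502
outer loop
vertex -0.086 0.382 3.793
vertex -0.263 -0.335 2.978
vertex -0.878 -0.145 3.87
endloop
endfacet
facet normal 0.021 0.114 0.993
outer loop
vertex -0.086 0.382 3.793
vertex -0.878 -0.145 3.87
vertex 0.803 -1.785 4.022
endloop
endfacet
facet normal -0.512 0.697 -0.502
outer loop
vertex -0.878 -0.145 3.87
vertex -0.263 -0.335 2.978
vertex -1.207 -0.815 3.275
endloop
endfacet
facet normal -0.490 -0.432 0.757
outer loop
vertex -0.878 -0.145 3.87
vertex -1.207 -0.815 3.275
vertex 0.803 -1.785 4.022
endloop
endfacet
facet normal -0.512 0.697 -0.502
outer loop
vertex -1.207 -0.815 3.275
vertex -0.263 -0.335 2.978
vertex -0.825 -1.124 2.456
endloop
endfacet
facet normal -0.466 -0.878 0.114
outer loop
vertex -1.207 -0.815 3.275
vertex -0.825 -1.124 2.456
vertex 0.803 -1.785 4.022
endloop
endfacet
facet normal -0.512 0.697 -0.502
outer loop
vertex -0.825 -1.124 2.456
vertex -0.263 -0.335 2.978
vertex -0.019 -0.838 2.031
endloop
endfacet
facet normal 0.076 -0.888 -0.454
outer loop
vertex -0.825 -1.124 2.456
vertex -0.019 -0.838 2.031
vertex 0.803 -1.785 4.022
endloop
endfacet
facet normal -0.512 0.697 -0.502
outer loop
vertex -0.019 -0.838 2.031
vertex -0.263 -0.335 2.978
vertex 0.603 -0.174 2.319
endloop
endfacet
facet normal 0.725 -0.456 -0.516
outer loop
vertex -0.019 -0.838 2.031
vertex 0.603 -0.174 2.319
vertex 0.803 -1.785 4.022
endloop
endfacet
facet normal 0.776 -0.246 -0.581
outer loop
vertex 1.943 3.067 3.989
vertex 1.52 2.597 3.623
vertex 1.641 3.304 3.485
endloop
endfacet
facet normal 0.413 0.894 0.173
outer loop
vertex 1.943 3.067 3.989
vertex 1.641 3.304 3.485
vertex 1.042 3.352 4.663
endloop
endfacet
facet normal 0.413 0.894 0.173
outer loop
vertex 1.042 3.352 4.663
vertex 1.641 3.304 3.485
vertex 0.74 3.589 4.159
endloop
endfacet
facet normal -0.776 0.245 0.581
outer loop
vertex 1.042 3.352 4.663
vertex 0.74 3.589 4.159
vertex 0.62 2.883 4.297
endloop
endfacet
facet normal 0.776 -0.246 -0.581
outer loop
vertex 1.641 3.304 3.485
vertex 1.52 2.597 3.623
vertex 1.248 3.009 3.085
endloop
endfacet
facet normal -0.115 0.850 -0.514
outer loop
vertex 1.641 3.304 3.485
vertex 1.248 3.009 3.085
vertex 0.74 3.589 4.159
endloop
endfacet
facet normal -0.116 0.850 -0.514
outer loop
vertex 0.74 3.589 4.159
vertex 1.248 3.009 3.085
vertex 0.348 3.294 3.759
endloop
endfacet
facet normal -0.777 0.245 0.580
outer loop
vertex 0.74 3.589 4.159
vertex 0.348 3.294 3.759
vertex 0.62 2.883 4.297
endloop
endfacet
facet normal 0.776 -0.246 -0.581
outer loop
vertex 1.248 3.009 3.085
vertex 1.52 2.597 3.623
vertex 1.06 2.404 3.09
endloop
endfacet
facet normal -0.557 0.166 -0.814
outer loop
vertex 1.248 3.009 3.085
vertex 1.06 2.404 3.09
vertex 0.348 3.294 3.759
endloop
endfacet
facet normal -0.557 0.166 -0.814
outer loop
vertex 0.348 3.294 3.759
vertex 1.06 2.404 3.09
vertex 0.16 2.689 3.764
endloop
endfacet
facet normal -0.776 0.246 0.580
outer loop
vertex 0.348 3.294 3.759
vertex 0.16 2.689 3.764
vertex 0.62 2.883 4.297
endloop
endfacet
facet normal 0.776 -0.246 -0.581
outer loop
vertex 1.06 2.404 3.09
vertex 1.52 2.597 3.623
vertex 1.219 1.945 3.497
endloop
endfacet
facet normal -0.579 -0.644 -0.500
outer loop
vertex 1.06 2.404 3.09
vertex 1.219 1.945 3.497
vertex 0.16 2.689 3.764
endloop
endfacet
facet normal -0.578 -0.643 -0.502
outer loop
vertex 0.16 2.689 3.764
vertex 1.219 1.945 3.497
vertex 0.318 2.23 4.17
endloop
endfacet
facet normal -0.776 0.246 0.580
outer loop
vertex 0.16 2.689 3.764
vertex 0.318 2.23 4.17
vertex 0.62 2.883 4.297
endloop
endfacet
facet normal 0.776 -0.246 -0.581
outer loop
vertex 1.219 1.945 3.497
vertex 1.52 2.597 3.623
vertex 1.604 1.977 3.998
endloop
endfacet
facet normal -0.165 -0.968 0.189
outer loop
vertex 1.219 1.945 3.497
vertex 1.604 1.977 3.998
vertex 0.318 2.23 4.17
endloop
endfacet
facet normal -0.165 -0.968 0.189
outer loop
vertex 0.318 2.23 4.17
vertex 1.604 1.977 3.998
vertex 0.704 2.262 4.672
endloop
endfacet
facet normal -0.776 0.246 0.581
outer loop
vertex 0.318 2.23 4.17
vertex 0.704 2.262 4.672
vertex 0.62 2.883 4.297
endloop
endfacet
facet normal 0.776 -0.246 -0.581
outer loop
vertex 1.604 1.977 3.998
vertex 1.52 2.597 3.623
vertex 1.926 2.476 4.217
endloop
endfacet
facet normal 0.373 -0.564 0.737
outer loop
vertex 1.604 1.977 3.998
vertex 1.926 2.476 4.217
vertex 0.704 2.262 4.672
endloop
endfacet
facet normal 0.373 -0.564 0.737
outer loop
vertex 0.704 2.262 4.672
vertex 1.926 2.476 4.217
vertex 1.026 2.761 4.891
endloop
endfacet
facet normal -0.776 0.246 0.581
outer loop
vertex 0.704 2.262 4.672
vertex 1.026 2.761 4.891
vertex 0.62 2.883 4.297
endloop
endfacet
facet normal 0.776 -0.246 -0.581
outer loop
vertex 1.926 2.476 4.217
vertex 1.52 2.597 3.623
vertex 1.943 3.067 3.989
endloop
endfacet
facet normal 0.630 0.264 0.730
outer loop
vertex 1.926 2.476 4.217
vertex 1.943 3.067 3.989
vertex 1.026 2.761 4.891
endloop
endfacet
facet normal 0.630 0.265 0.730
outer loop
vertex 1.026 2.761 4.891
vertex 1.943 3.067 3.989
vertex 1.042 3.352 4.663
endloop
endfacet
facet normal -0.776 0.245 0.581
outer loop
vertex 1.026 2.761 4.891
vertex 1.042 3.352 4.663
vertex 0.62 2.883 4.297
endloop
endfacet

endsolid


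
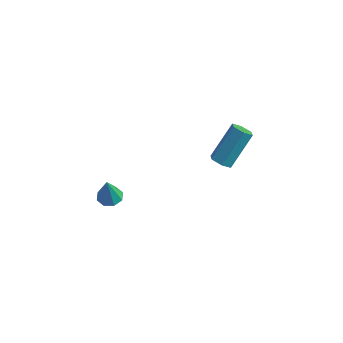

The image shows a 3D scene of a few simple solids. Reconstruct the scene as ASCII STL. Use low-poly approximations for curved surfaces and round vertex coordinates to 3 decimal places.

solid 
facet normal -0.004 0.166 -0.986
outer loop
vertex -2.62 -2.901 3.359
vertex -3.053 -3.38 3.28
vertex -3.09 -2.74 3.388
endloop
endfacet
facet normal 0.305 0.796 0.524
outer loop
vertex -2.62 -2.901 3.359
vertex -3.09 -2.74 3.388
vertex -3.047 -3.62 4.7
endloop
endfacet
facet normal -0.005 0.166 -0.986
outer loop
vertex -3.09 -2.74 3.388
vertex -3.053 -3.38 3.28
vertex -3.538 -2.954 3.354
endloop
endfacet
facet normal -0.400 0.755 0.520
outer loop
vertex -3.09 -2.74 3.388
vertex -3.538 -2.954 3.354
vertex -3.047 -3.62 4.7
endloop
endfacet
facet normal -0.003 0.167 -0.986
outer loop
vertex -3.538 -2.954 3.354
vertex -3.053 -3.38 3.28
vertex -3.702 -3.417 3.276
endloop
endfacet
facet normal -0.870 0.235 0.434
outer loop
vertex -3.538 -2.954 3.354
vertex -3.702 -3.417 3.276
vertex -3.047 -3.62 4.7
endloop
endfacet
facet normal -0.003 0.166 -0.986
outer loop
vertex -3.702 -3.417 3.276
vertex -3.053 -3.38 3.28
vertex -3.485 -3.859 3.201
endloop
endfacet
facet normal -0.829 -0.461 0.316
outer loop
vertex -3.702 -3.417 3.276
vertex -3.485 -3.859 3.201
vertex -3.047 -3.62 4.7
endloop
endfacet
facet normal -0.004 0.166 -0.986
outer loop
vertex -3.485 -3.859 3.201
vertex -3.053 -3.38 3.28
vertex -3.016 -4.02 3.172
endloop
endfacet
facet normal -0.302 -0.924 0.236
outer loop
vertex -3.485 -3.859 3.201
vertex -3.016 -4.02 3.172
vertex -3.047 -3.62 4.7
endloop
endfacet
facet normal -0.005 0.166 -0.986
outer loop
vertex -3.016 -4.02 3.172
vertex -3.053 -3.38 3.28
vertex -2.568 -3.806 3.206
endloop
endfacet
facet normal 0.404 -0.883 0.239
outer loop
vertex -3.016 -4.02 3.172
vertex -2.568 -3.806 3.206
vertex -3.047 -3.62 4.7
endloop
endfacet
facet normal -0.003 0.167 -0.986
outer loop
vertex -2.568 -3.806 3.206
vertex -3.053 -3.38 3.28
vertex -2.404 -3.343 3.284
endloop
endfacet
facet normal 0.873 -0.364 0.325
outer loop
vertex -2.568 -3.806 3.206
vertex -2.404 -3.343 3.284
vertex -3.047 -3.62 4.7
endloop
endfacet
facet normal -0.003 0.166 -0.986
outer loop
vertex -2.404 -3.343 3.284
vertex -3.053 -3.38 3.28
vertex -2.62 -2.901 3.359
endloop
endfacet
facet normal 0.833 0.332 0.443
outer loop
vertex -2.404 -3.343 3.284
vertex -2.62 -2.901 3.359
vertex -3.047 -3.62 4.7
endloop
endfacet
facet normal -0.203 -0.637 -0.744
outer loop
vertex 0.228 1.79 2.564
vertex -0.074 2.239 2.262
vertex 0.533 2.156 2.167
endloop
endfacet
facet normal 0.847 -0.496 0.193
outer loop
vertex 0.228 1.79 2.564
vertex 0.533 2.156 2.167
vertex 0.676 3.191 4.2
endloop
endfacet
facet normal 0.847 -0.496 0.193
outer loop
vertex 0.676 3.191 4.2
vertex 0.533 2.156 2.167
vertex 0.981 3.557 3.803
endloop
endfacet
facet normal 0.204 0.636 0.744
outer loop
vertex 0.676 3.191 4.2
vertex 0.981 3.557 3.803
vertex 0.374 3.641 3.898
endloop
endfacet
facet normal -0.203 -0.637 -0.744
outer loop
vertex 0.533 2.156 2.167
vertex -0.074 2.239 2.262
vertex 0.231 2.605 1.865
endloop
endfacet
facet normal 0.849 0.263 -0.458
outer loop
vertex 0.533 2.156 2.167
vertex 0.231 2.605 1.865
vertex 0.981 3.557 3.803
endloop
endfacet
facet normal 0.849 0.263 -0.458
outer loop
vertex 0.981 3.557 3.803
vertex 0.231 2.605 1.865
vertex 0.679 4.006 3.501
endloop
endfacet
facet normal 0.204 0.637 0.743
outer loop
vertex 0.981 3.557 3.803
vertex 0.679 4.006 3.501
vertex 0.374 3.641 3.898
endloop
endfacet
facet normal -0.204 -0.636 -0.744
outer loop
vertex 0.231 2.605 1.865
vertex -0.074 2.239 2.262
vertex -0.376 2.689 1.96
endloop
endfacet
facet normal 0.003 0.759 -0.651
outer loop
vertex 0.231 2.605 1.865
vertex -0.376 2.689 1.96
vertex 0.679 4.006 3.501
endloop
endfacet
facet normal 0.003 0.759 -0.651
outer loop
vertex 0.679 4.006 3.501
vertex -0.376 2.689 1.96
vertex 0.072 4.09 3.596
endloop
endfacet
facet normal 0.204 0.637 0.743
outer loop
vertex 0.679 4.006 3.501
vertex 0.072 4.09 3.596
vertex 0.374 3.641 3.898
endloop
endfacet
facet normal -0.204 -0.636 -0.744
outer loop
vertex -0.376 2.689 1.96
vertex -0.074 2.239 2.262
vertex -0.681 2.323 2.357
endloop
endfacet
facet normal -0.847 0.496 -0.193
outer loop
vertex -0.376 2.689 1.96
vertex -0.681 2.323 2.357
vertex 0.072 4.09 3.596
endloop
endfacet
facet normal -0.847 0.496 -0.193
outer loop
vertex 0.072 4.09 3.596
vertex -0.681 2.323 2.357
vertex -0.233 3.724 3.993
endloop
endfacet
facet normal 0.203 0.637 0.744
outer loop
vertex 0.072 4.09 3.596
vertex -0.233 3.724 3.993
vertex 0.374 3.641 3.898
endloop
endfacet
facet normal -0.204 -0.637 -0.743
outer loop
vertex -0.681 2.323 2.357
vertex -0.074 2.239 2.262
vertex -0.379 1.874 2.659
endloop
endfacet
facet normal -0.849 -0.263 0.458
outer loop
vertex -0.681 2.323 2.357
vertex -0.379 1.874 2.659
vertex -0.233 3.724 3.993
endloop
endfacet
facet normal -0.849 -0.263 0.458
outer loop
vertex -0.233 3.724 3.993
vertex -0.379 1.874 2.659
vertex 0.069 3.275 4.295
endloop
endfacet
facet normal 0.203 0.637 0.744
outer loop
vertex -0.233 3.724 3.993
vertex 0.069 3.275 4.295
vertex 0.374 3.641 3.898
endloop
endfacet
facet normal -0.204 -0.637 -0.743
outer loop
vertex -0.379 1.874 2.659
vertex -0.074 2.239 2.262
vertex 0.228 1.79 2.564
endloop
endfacet
facet normal -0.003 -0.759 0.651
outer loop
vertex -0.379 1.874 2.659
vertex 0.228 1.79 2.564
vertex 0.069 3.275 4.295
endloop
endfacet
facet normal -0.003 -0.759 0.651
outer loop
vertex 0.069 3.275 4.295
vertex 0.228 1.79 2.564
vertex 0.676 3.191 4.2
endloop
endfacet
facet normal 0.204 0.636 0.744
outer loop
vertex 0.069 3.275 4.295
vertex 0.676 3.191 4.2
vertex 0.374 3.641 3.898
endloop
endfacet

endsolid


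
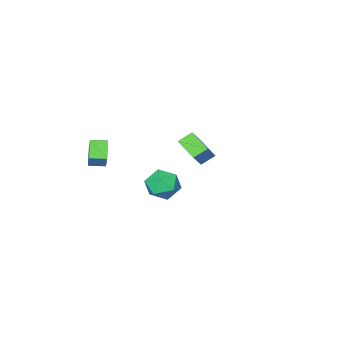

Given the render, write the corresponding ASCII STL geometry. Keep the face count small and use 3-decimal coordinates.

solid 
facet normal -0.810 0.582 -0.077
outer loop
vertex 2.791 -3.453 2.332
vertex 3.148 -2.818 3.373
vertex 3.538 -2.523 1.508
endloop
endfacet
facet normal -0.281 -0.500 -0.819
outer loop
vertex 4.372 -3.122 1.587
vertex 2.791 -3.453 2.332
vertex 3.538 -2.523 1.508
endloop
endfacet
facet normal -0.810 0.582 -0.077
outer loop
vertex 3.538 -2.523 1.508
vertex 3.148 -2.818 3.373
vertex 3.895 -1.888 2.548
endloop
endfacet
facet normal 0.515 0.642 -0.569
outer loop
vertex 3.895 -1.888 2.548
vertex 4.372 -3.122 1.587
vertex 3.538 -2.523 1.508
endloop
endfacet
facet normal -0.515 -0.642 0.568
outer loop
vertex 2.791 -3.453 2.332
vertex 3.982 -3.417 3.452
vertex 3.148 -2.818 3.373
endloop
endfacet
facet normal -0.281 -0.501 -0.819
outer loop
vertex 3.625 -4.052 2.412
vertex 2.791 -3.453 2.332
vertex 4.372 -3.122 1.587
endloop
endfacet
facet normal -0.515 -0.641 0.568
outer loop
vertex 3.625 -4.052 2.412
vertex 3.982 -3.417 3.452
vertex 2.791 -3.453 2.332
endloop
endfacet
facet normal 0.282 0.500 0.819
outer loop
vertex 3.148 -2.818 3.373
vertex 3.982 -3.417 3.452
vertex 3.895 -1.888 2.548
endloop
endfacet
facet normal 0.515 0.642 -0.568
outer loop
vertex 4.729 -2.487 2.628
vertex 4.372 -3.122 1.587
vertex 3.895 -1.888 2.548
endloop
endfacet
facet normal 0.281 0.500 0.819
outer loop
vertex 3.895 -1.888 2.548
vertex 3.982 -3.417 3.452
vertex 4.729 -2.487 2.628
endloop
endfacet
facet normal 0.810 -0.582 0.077
outer loop
vertex 4.729 -2.487 2.628
vertex 3.625 -4.052 2.412
vertex 4.372 -3.122 1.587
endloop
endfacet
facet normal 0.810 -0.582 0.077
outer loop
vertex 3.982 -3.417 3.452
vertex 3.625 -4.052 2.412
vertex 4.729 -2.487 2.628
endloop
endfacet
facet normal -0.533 0.817 0.222
outer loop
vertex 2.314 2.948 1.865
vertex 2.579 2.822 2.962
vertex 3.247 3.442 2.285
endloop
endfacet
facet normal -0.260 0.862 -0.436
outer loop
vertex 2.314 2.948 1.865
vertex 3.247 3.442 2.285
vertex 3.28 2.938 1.268
endloop
endfacet
facet normal -0.499 0.304 -0.812
outer loop
vertex 2.314 2.948 1.865
vertex 3.28 2.938 1.268
vertex 2.632 2.006 1.317
endloop
endfacet
facet normal -0.919 -0.086 -0.386
outer loop
vertex 2.314 2.948 1.865
vertex 2.632 2.006 1.317
vertex 2.199 1.935 2.364
endloop
endfacet
facet normal -0.939 0.231 0.253
outer loop
vertex 2.314 2.948 1.865
vertex 2.199 1.935 2.364
vertex 2.579 2.822 2.962
endloop
endfacet
facet normal 0.450 0.806 -0.385
outer loop
vertex 3.28 2.938 1.268
vertex 3.247 3.442 2.285
vertex 4.141 2.805 1.996
endloop
endfacet
facet normal 0.008 0.733 0.680
outer loop
vertex 3.247 3.442 2.285
vertex 2.579 2.822 2.962
vertex 3.708 2.734 3.043
endloop
endfacet
facet normal -0.650 -0.213 0.730
outer loop
vertex 2.579 2.822 2.962
vertex 2.199 1.935 2.364
vertex 3.06 1.802 3.092
endloop
endfacet
facet normal -0.616 -0.727 -0.304
outer loop
vertex 2.199 1.935 2.364
vertex 2.632 2.006 1.317
vertex 3.093 1.298 2.075
endloop
endfacet
facet normal 0.064 -0.097 -0.993
outer loop
vertex 2.632 2.006 1.317
vertex 3.28 2.938 1.268
vertex 3.761 1.918 1.398
endloop
endfacet
facet normal 0.919 0.086 0.386
outer loop
vertex 4.026 1.792 2.495
vertex 4.141 2.805 1.996
vertex 3.708 2.734 3.043
endloop
endfacet
facet normal 0.499 -0.304 0.812
outer loop
vertex 4.026 1.792 2.495
vertex 3.708 2.734 3.043
vertex 3.06 1.802 3.092
endloop
endfacet
facet normal 0.260 -0.862 0.436
outer loop
vertex 4.026 1.792 2.495
vertex 3.06 1.802 3.092
vertex 3.093 1.298 2.075
endloop
endfacet
facet normal 0.533 -0.817 -0.222
outer loop
vertex 4.026 1.792 2.495
vertex 3.093 1.298 2.075
vertex 3.761 1.918 1.398
endloop
endfacet
facet normal 0.939 -0.231 -0.253
outer loop
vertex 4.026 1.792 2.495
vertex 3.761 1.918 1.398
vertex 4.141 2.805 1.996
endloop
endfacet
facet normal 0.616 0.727 0.304
outer loop
vertex 3.708 2.734 3.043
vertex 4.141 2.805 1.996
vertex 3.247 3.442 2.285
endloop
endfacet
facet normal -0.064 0.097 0.993
outer loop
vertex 3.06 1.802 3.092
vertex 3.708 2.734 3.043
vertex 2.579 2.822 2.962
endloop
endfacet
facet normal -0.450 -0.806 0.385
outer loop
vertex 3.093 1.298 2.075
vertex 3.06 1.802 3.092
vertex 2.199 1.935 2.364
endloop
endfacet
facet normal -0.008 -0.733 -0.680
outer loop
vertex 3.761 1.918 1.398
vertex 3.093 1.298 2.075
vertex 2.632 2.006 1.317
endloop
endfacet
facet normal 0.650 0.213 -0.730
outer loop
vertex 4.141 2.805 1.996
vertex 3.761 1.918 1.398
vertex 3.28 2.938 1.268
endloop
endfacet
facet normal -0.796 0.266 0.543
outer loop
vertex -4.981 -4.499 -0.155
vertex -3.814 -3.786 1.207
vertex -5.002 -3.021 -0.91
endloop
endfacet
facet normal -0.605 -0.369 -0.706
outer loop
vertex -4.126 -3.314 -1.507
vertex -4.981 -4.499 -0.155
vertex -5.002 -3.021 -0.91
endloop
endfacet
facet normal -0.796 0.266 0.543
outer loop
vertex -5.002 -3.021 -0.91
vertex -3.814 -3.786 1.207
vertex -3.835 -2.308 0.452
endloop
endfacet
facet normal -0.013 0.890 -0.455
outer loop
vertex -3.835 -2.308 0.452
vertex -4.126 -3.314 -1.507
vertex -5.002 -3.021 -0.91
endloop
endfacet
facet normal 0.013 -0.890 0.455
outer loop
vertex -4.981 -4.499 -0.155
vertex -2.938 -4.079 0.61
vertex -3.814 -3.786 1.207
endloop
endfacet
facet normal -0.605 -0.369 -0.706
outer loop
vertex -4.105 -4.792 -0.752
vertex -4.981 -4.499 -0.155
vertex -4.126 -3.314 -1.507
endloop
endfacet
facet normal 0.013 -0.890 0.455
outer loop
vertex -4.105 -4.792 -0.752
vertex -2.938 -4.079 0.61
vertex -4.981 -4.499 -0.155
endloop
endfacet
facet normal 0.605 0.369 0.706
outer loop
vertex -3.814 -3.786 1.207
vertex -2.938 -4.079 0.61
vertex -3.835 -2.308 0.452
endloop
endfacet
facet normal -0.013 0.890 -0.455
outer loop
vertex -2.959 -2.601 -0.145
vertex -4.126 -3.314 -1.507
vertex -3.835 -2.308 0.452
endloop
endfacet
facet normal 0.605 0.369 0.706
outer loop
vertex -3.835 -2.308 0.452
vertex -2.938 -4.079 0.61
vertex -2.959 -2.601 -0.145
endloop
endfacet
facet normal 0.796 -0.266 -0.543
outer loop
vertex -2.959 -2.601 -0.145
vertex -4.105 -4.792 -0.752
vertex -4.126 -3.314 -1.507
endloop
endfacet
facet normal 0.796 -0.266 -0.543
outer loop
vertex -2.938 -4.079 0.61
vertex -4.105 -4.792 -0.752
vertex -2.959 -2.601 -0.145
endloop
endfacet

endsolid


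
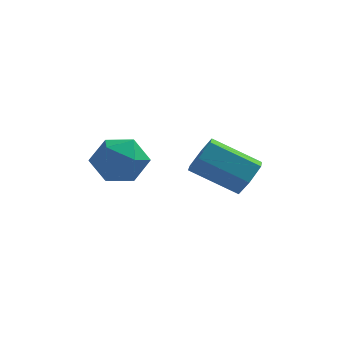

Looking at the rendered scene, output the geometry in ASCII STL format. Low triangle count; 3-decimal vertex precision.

solid 
facet normal -0.643 -0.722 0.254
outer loop
vertex -2.296 -2.942 2.129
vertex -1.608 -3.624 1.932
vertex -1.678 -3.242 2.84
endloop
endfacet
facet normal -0.774 -0.124 0.621
outer loop
vertex -2.296 -2.942 2.129
vertex -1.678 -3.242 2.84
vertex -1.902 -2.283 2.752
endloop
endfacet
facet normal -0.905 0.398 0.151
outer loop
vertex -2.296 -2.942 2.129
vertex -1.902 -2.283 2.752
vertex -1.971 -2.073 1.788
endloop
endfacet
facet normal -0.854 0.121 -0.505
outer loop
vertex -2.296 -2.942 2.129
vertex -1.971 -2.073 1.788
vertex -1.789 -2.902 1.281
endloop
endfacet
facet normal -0.692 -0.571 -0.441
outer loop
vertex -2.296 -2.942 2.129
vertex -1.789 -2.902 1.281
vertex -1.608 -3.624 1.932
endloop
endfacet
facet normal -0.183 0.047 0.982
outer loop
vertex -1.902 -2.283 2.752
vertex -1.678 -3.242 2.84
vertex -0.971 -2.558 2.939
endloop
endfacet
facet normal 0.029 -0.921 0.389
outer loop
vertex -1.678 -3.242 2.84
vertex -1.608 -3.624 1.932
vertex -0.789 -3.387 2.432
endloop
endfacet
facet normal -0.052 -0.676 -0.735
outer loop
vertex -1.608 -3.624 1.932
vertex -1.789 -2.902 1.281
vertex -0.858 -3.177 1.468
endloop
endfacet
facet normal -0.313 0.445 -0.839
outer loop
vertex -1.789 -2.902 1.281
vertex -1.971 -2.073 1.788
vertex -1.082 -2.218 1.38
endloop
endfacet
facet normal -0.394 0.892 0.222
outer loop
vertex -1.971 -2.073 1.788
vertex -1.902 -2.283 2.752
vertex -1.152 -1.836 2.288
endloop
endfacet
facet normal 0.854 -0.121 0.505
outer loop
vertex -0.464 -2.518 2.091
vertex -0.971 -2.558 2.939
vertex -0.789 -3.387 2.432
endloop
endfacet
facet normal 0.905 -0.398 -0.151
outer loop
vertex -0.464 -2.518 2.091
vertex -0.789 -3.387 2.432
vertex -0.858 -3.177 1.468
endloop
endfacet
facet normal 0.774 0.124 -0.621
outer loop
vertex -0.464 -2.518 2.091
vertex -0.858 -3.177 1.468
vertex -1.082 -2.218 1.38
endloop
endfacet
facet normal 0.643 0.722 -0.254
outer loop
vertex -0.464 -2.518 2.091
vertex -1.082 -2.218 1.38
vertex -1.152 -1.836 2.288
endloop
endfacet
facet normal 0.692 0.571 0.441
outer loop
vertex -0.464 -2.518 2.091
vertex -1.152 -1.836 2.288
vertex -0.971 -2.558 2.939
endloop
endfacet
facet normal 0.313 -0.445 0.839
outer loop
vertex -0.789 -3.387 2.432
vertex -0.971 -2.558 2.939
vertex -1.678 -3.242 2.84
endloop
endfacet
facet normal 0.394 -0.892 -0.222
outer loop
vertex -0.858 -3.177 1.468
vertex -0.789 -3.387 2.432
vertex -1.608 -3.624 1.932
endloop
endfacet
facet normal 0.183 -0.047 -0.982
outer loop
vertex -1.082 -2.218 1.38
vertex -0.858 -3.177 1.468
vertex -1.789 -2.902 1.281
endloop
endfacet
facet normal -0.029 0.921 -0.389
outer loop
vertex -1.152 -1.836 2.288
vertex -1.082 -2.218 1.38
vertex -1.971 -2.073 1.788
endloop
endfacet
facet normal 0.052 0.676 0.735
outer loop
vertex -0.971 -2.558 2.939
vertex -1.152 -1.836 2.288
vertex -1.902 -2.283 2.752
endloop
endfacet
facet normal 0.868 -0.023 -0.497
outer loop
vertex 2.759 -1.02 1.58
vertex 2.465 -1.521 1.09
vertex 2.406 -0.776 0.952
endloop
endfacet
facet normal 0.179 0.947 0.267
outer loop
vertex 2.759 -1.02 1.58
vertex 2.406 -0.776 0.952
vertex 1.189 -0.978 2.48
endloop
endfacet
facet normal 0.179 0.947 0.267
outer loop
vertex 1.189 -0.978 2.48
vertex 2.406 -0.776 0.952
vertex 0.836 -0.734 1.852
endloop
endfacet
facet normal -0.868 0.023 0.497
outer loop
vertex 1.189 -0.978 2.48
vertex 0.836 -0.734 1.852
vertex 0.895 -1.479 1.99
endloop
endfacet
facet normal 0.867 -0.023 -0.497
outer loop
vertex 2.406 -0.776 0.952
vertex 2.465 -1.521 1.09
vertex 2.112 -1.277 0.463
endloop
endfacet
facet normal -0.313 0.751 -0.581
outer loop
vertex 2.406 -0.776 0.952
vertex 2.112 -1.277 0.463
vertex 0.836 -0.734 1.852
endloop
endfacet
facet normal -0.313 0.751 -0.581
outer loop
vertex 0.836 -0.734 1.852
vertex 2.112 -1.277 0.463
vertex 0.542 -1.235 1.363
endloop
endfacet
facet normal -0.867 0.023 0.497
outer loop
vertex 0.836 -0.734 1.852
vertex 0.542 -1.235 1.363
vertex 0.895 -1.479 1.99
endloop
endfacet
facet normal 0.867 -0.023 -0.497
outer loop
vertex 2.112 -1.277 0.463
vertex 2.465 -1.521 1.09
vertex 2.171 -2.022 0.6
endloop
endfacet
facet normal -0.492 -0.195 -0.849
outer loop
vertex 2.112 -1.277 0.463
vertex 2.171 -2.022 0.6
vertex 0.542 -1.235 1.363
endloop
endfacet
facet normal -0.492 -0.195 -0.849
outer loop
vertex 0.542 -1.235 1.363
vertex 2.171 -2.022 0.6
vertex 0.601 -1.98 1.5
endloop
endfacet
facet normal -0.867 0.023 0.497
outer loop
vertex 0.542 -1.235 1.363
vertex 0.601 -1.98 1.5
vertex 0.895 -1.479 1.99
endloop
endfacet
facet normal 0.868 -0.023 -0.497
outer loop
vertex 2.171 -2.022 0.6
vertex 2.465 -1.521 1.09
vertex 2.524 -2.266 1.228
endloop
endfacet
facet normal -0.179 -0.947 -0.267
outer loop
vertex 2.171 -2.022 0.6
vertex 2.524 -2.266 1.228
vertex 0.601 -1.98 1.5
endloop
endfacet
facet normal -0.179 -0.947 -0.267
outer loop
vertex 0.601 -1.98 1.5
vertex 2.524 -2.266 1.228
vertex 0.954 -2.224 2.128
endloop
endfacet
facet normal -0.868 0.023 0.497
outer loop
vertex 0.601 -1.98 1.5
vertex 0.954 -2.224 2.128
vertex 0.895 -1.479 1.99
endloop
endfacet
facet normal 0.867 -0.023 -0.497
outer loop
vertex 2.524 -2.266 1.228
vertex 2.465 -1.521 1.09
vertex 2.818 -1.765 1.717
endloop
endfacet
facet normal 0.313 -0.751 0.581
outer loop
vertex 2.524 -2.266 1.228
vertex 2.818 -1.765 1.717
vertex 0.954 -2.224 2.128
endloop
endfacet
facet normal 0.313 -0.751 0.581
outer loop
vertex 0.954 -2.224 2.128
vertex 2.818 -1.765 1.717
vertex 1.248 -1.723 2.617
endloop
endfacet
facet normal -0.867 0.023 0.497
outer loop
vertex 0.954 -2.224 2.128
vertex 1.248 -1.723 2.617
vertex 0.895 -1.479 1.99
endloop
endfacet
facet normal 0.867 -0.023 -0.497
outer loop
vertex 2.818 -1.765 1.717
vertex 2.465 -1.521 1.09
vertex 2.759 -1.02 1.58
endloop
endfacet
facet normal 0.492 0.195 0.849
outer loop
vertex 2.818 -1.765 1.717
vertex 2.759 -1.02 1.58
vertex 1.248 -1.723 2.617
endloop
endfacet
facet normal 0.492 0.195 0.849
outer loop
vertex 1.248 -1.723 2.617
vertex 2.759 -1.02 1.58
vertex 1.189 -0.978 2.48
endloop
endfacet
facet normal -0.867 0.023 0.497
outer loop
vertex 1.248 -1.723 2.617
vertex 1.189 -0.978 2.48
vertex 0.895 -1.479 1.99
endloop
endfacet

endsolid


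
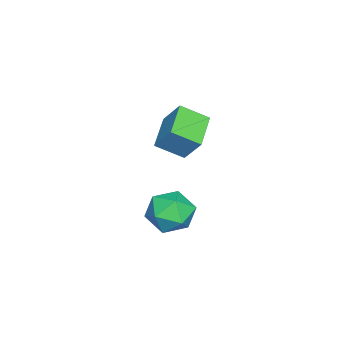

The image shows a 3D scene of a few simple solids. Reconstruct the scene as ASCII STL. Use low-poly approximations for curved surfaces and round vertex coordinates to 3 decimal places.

solid 
facet normal 0.178 0.965 -0.191
outer loop
vertex 0.42 -0.693 1.069
vertex 0.231 -0.507 1.834
vertex 0.996 -0.687 1.638
endloop
endfacet
facet normal 0.586 0.546 -0.599
outer loop
vertex 0.42 -0.693 1.069
vertex 0.996 -0.687 1.638
vertex 0.98 -1.278 1.084
endloop
endfacet
facet normal 0.155 0.123 -0.980
outer loop
vertex 0.42 -0.693 1.069
vertex 0.98 -1.278 1.084
vertex 0.205 -1.463 0.938
endloop
endfacet
facet normal -0.518 0.282 -0.807
outer loop
vertex 0.42 -0.693 1.069
vertex 0.205 -1.463 0.938
vertex -0.257 -0.987 1.401
endloop
endfacet
facet normal -0.505 0.802 -0.320
outer loop
vertex 0.42 -0.693 1.069
vertex -0.257 -0.987 1.401
vertex 0.231 -0.507 1.834
endloop
endfacet
facet normal 0.977 0.131 -0.168
outer loop
vertex 0.98 -1.278 1.084
vertex 0.996 -0.687 1.638
vertex 1.137 -1.453 1.859
endloop
endfacet
facet normal 0.317 0.811 0.492
outer loop
vertex 0.996 -0.687 1.638
vertex 0.231 -0.507 1.834
vertex 0.675 -0.977 2.322
endloop
endfacet
facet normal -0.788 0.546 0.283
outer loop
vertex 0.231 -0.507 1.834
vertex -0.257 -0.987 1.401
vertex -0.1 -1.162 2.176
endloop
endfacet
facet normal -0.811 -0.295 -0.506
outer loop
vertex -0.257 -0.987 1.401
vertex 0.205 -1.463 0.938
vertex -0.116 -1.753 1.622
endloop
endfacet
facet normal 0.280 -0.552 -0.786
outer loop
vertex 0.205 -1.463 0.938
vertex 0.98 -1.278 1.084
vertex 0.649 -1.933 1.426
endloop
endfacet
facet normal 0.518 -0.282 0.807
outer loop
vertex 0.46 -1.747 2.191
vertex 1.137 -1.453 1.859
vertex 0.675 -0.977 2.322
endloop
endfacet
facet normal -0.155 -0.123 0.980
outer loop
vertex 0.46 -1.747 2.191
vertex 0.675 -0.977 2.322
vertex -0.1 -1.162 2.176
endloop
endfacet
facet normal -0.586 -0.546 0.599
outer loop
vertex 0.46 -1.747 2.191
vertex -0.1 -1.162 2.176
vertex -0.116 -1.753 1.622
endloop
endfacet
facet normal -0.178 -0.965 0.191
outer loop
vertex 0.46 -1.747 2.191
vertex -0.116 -1.753 1.622
vertex 0.649 -1.933 1.426
endloop
endfacet
facet normal 0.505 -0.802 0.320
outer loop
vertex 0.46 -1.747 2.191
vertex 0.649 -1.933 1.426
vertex 1.137 -1.453 1.859
endloop
endfacet
facet normal 0.811 0.295 0.506
outer loop
vertex 0.675 -0.977 2.322
vertex 1.137 -1.453 1.859
vertex 0.996 -0.687 1.638
endloop
endfacet
facet normal -0.280 0.552 0.786
outer loop
vertex -0.1 -1.162 2.176
vertex 0.675 -0.977 2.322
vertex 0.231 -0.507 1.834
endloop
endfacet
facet normal -0.977 -0.131 0.168
outer loop
vertex -0.116 -1.753 1.622
vertex -0.1 -1.162 2.176
vertex -0.257 -0.987 1.401
endloop
endfacet
facet normal -0.317 -0.811 -0.492
outer loop
vertex 0.649 -1.933 1.426
vertex -0.116 -1.753 1.622
vertex 0.205 -1.463 0.938
endloop
endfacet
facet normal 0.788 -0.546 -0.283
outer loop
vertex 1.137 -1.453 1.859
vertex 0.649 -1.933 1.426
vertex 0.98 -1.278 1.084
endloop
endfacet
facet normal -0.941 -0.085 0.327
outer loop
vertex -3.518 -2.739 2.855
vertex -3.273 -2.137 3.717
vertex -3.781 -1.873 2.324
endloop
endfacet
facet normal -0.226 -0.558 -0.798
outer loop
vertex -2.567 -1.763 1.903
vertex -3.518 -2.739 2.855
vertex -3.781 -1.873 2.324
endloop
endfacet
facet normal -0.941 -0.085 0.327
outer loop
vertex -3.781 -1.873 2.324
vertex -3.273 -2.137 3.717
vertex -3.536 -1.27 3.186
endloop
endfacet
facet normal -0.250 0.825 -0.506
outer loop
vertex -3.536 -1.27 3.186
vertex -2.567 -1.763 1.903
vertex -3.781 -1.873 2.324
endloop
endfacet
facet normal 0.250 -0.826 0.506
outer loop
vertex -3.518 -2.739 2.855
vertex -2.059 -2.027 3.296
vertex -3.273 -2.137 3.717
endloop
endfacet
facet normal -0.227 -0.558 -0.798
outer loop
vertex -2.304 -2.63 2.434
vertex -3.518 -2.739 2.855
vertex -2.567 -1.763 1.903
endloop
endfacet
facet normal 0.250 -0.825 0.506
outer loop
vertex -2.304 -2.63 2.434
vertex -2.059 -2.027 3.296
vertex -3.518 -2.739 2.855
endloop
endfacet
facet normal 0.226 0.558 0.799
outer loop
vertex -3.273 -2.137 3.717
vertex -2.059 -2.027 3.296
vertex -3.536 -1.27 3.186
endloop
endfacet
facet normal -0.250 0.826 -0.506
outer loop
vertex -2.322 -1.161 2.765
vertex -2.567 -1.763 1.903
vertex -3.536 -1.27 3.186
endloop
endfacet
facet normal 0.227 0.558 0.798
outer loop
vertex -3.536 -1.27 3.186
vertex -2.059 -2.027 3.296
vertex -2.322 -1.161 2.765
endloop
endfacet
facet normal 0.941 0.085 -0.327
outer loop
vertex -2.322 -1.161 2.765
vertex -2.304 -2.63 2.434
vertex -2.567 -1.763 1.903
endloop
endfacet
facet normal 0.941 0.085 -0.327
outer loop
vertex -2.059 -2.027 3.296
vertex -2.304 -2.63 2.434
vertex -2.322 -1.161 2.765
endloop
endfacet

endsolid
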